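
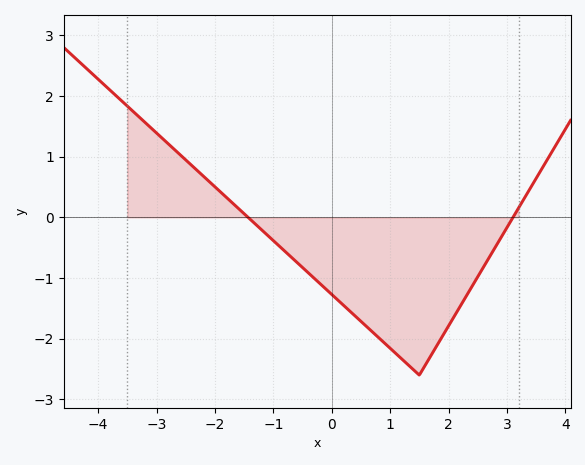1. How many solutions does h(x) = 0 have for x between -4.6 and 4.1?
2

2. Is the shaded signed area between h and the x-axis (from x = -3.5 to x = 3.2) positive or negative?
negative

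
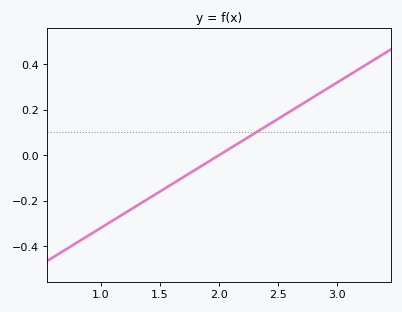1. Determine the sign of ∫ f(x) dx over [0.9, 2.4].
negative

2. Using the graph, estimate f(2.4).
0.12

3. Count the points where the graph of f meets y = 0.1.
1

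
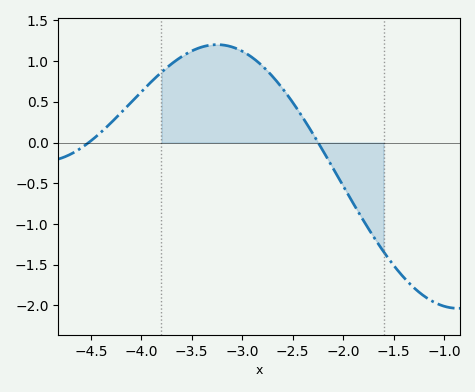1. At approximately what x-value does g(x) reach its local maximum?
-3.25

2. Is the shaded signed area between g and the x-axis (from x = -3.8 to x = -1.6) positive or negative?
positive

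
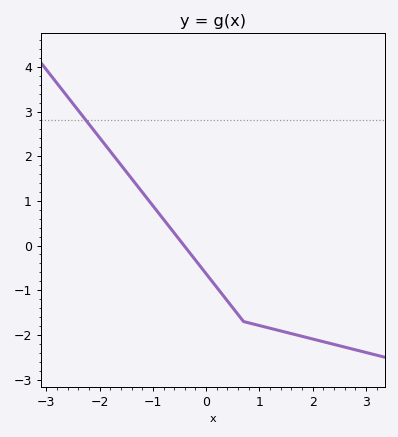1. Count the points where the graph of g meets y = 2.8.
1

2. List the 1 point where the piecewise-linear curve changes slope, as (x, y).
(0.7, -1.7)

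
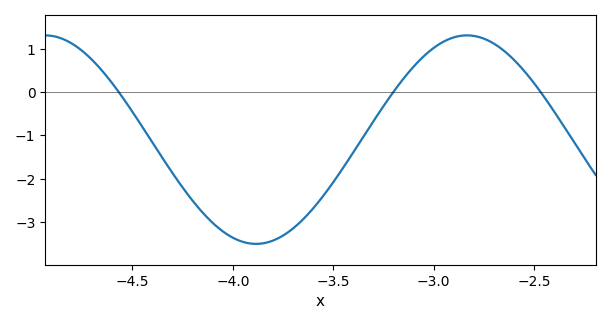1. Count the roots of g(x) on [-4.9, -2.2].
3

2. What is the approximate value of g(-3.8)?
-3.4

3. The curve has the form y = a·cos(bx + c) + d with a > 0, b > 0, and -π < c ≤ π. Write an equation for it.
y = 2.41cos(3x + 2.2) - 1.1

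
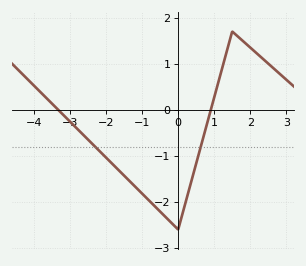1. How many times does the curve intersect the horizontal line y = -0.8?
2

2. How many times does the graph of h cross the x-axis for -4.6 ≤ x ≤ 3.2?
2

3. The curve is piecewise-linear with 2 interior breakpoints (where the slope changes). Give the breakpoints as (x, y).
(0, -2.6); (1.5, 1.7)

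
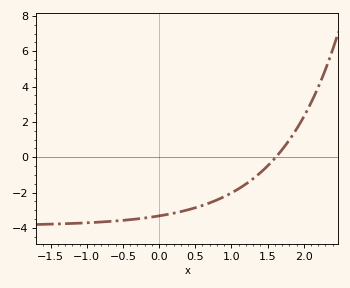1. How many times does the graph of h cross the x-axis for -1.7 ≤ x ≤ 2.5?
1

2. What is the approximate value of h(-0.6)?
-3.61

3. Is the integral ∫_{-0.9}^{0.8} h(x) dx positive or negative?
negative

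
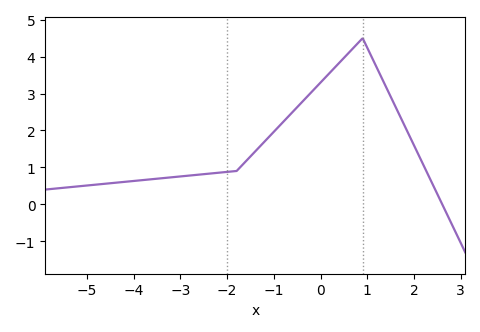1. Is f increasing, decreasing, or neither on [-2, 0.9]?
increasing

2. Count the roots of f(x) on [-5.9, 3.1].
1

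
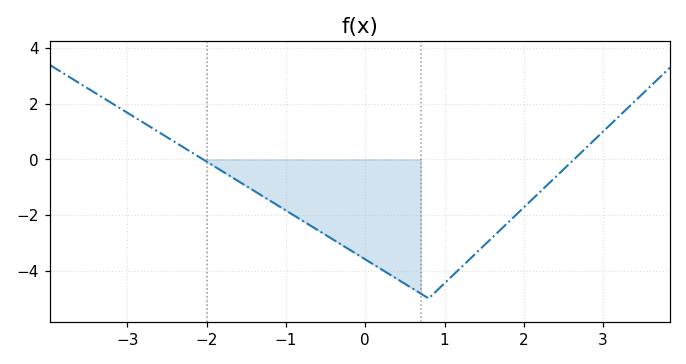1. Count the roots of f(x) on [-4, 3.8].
2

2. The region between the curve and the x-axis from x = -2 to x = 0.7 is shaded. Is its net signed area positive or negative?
negative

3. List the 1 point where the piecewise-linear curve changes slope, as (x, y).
(0.8, -5)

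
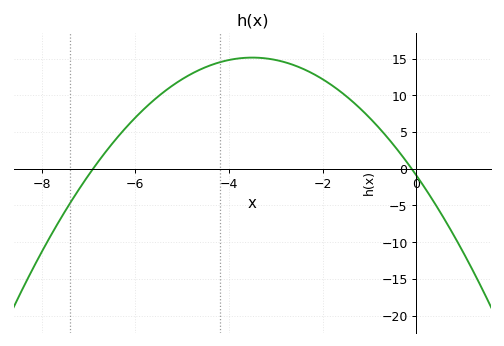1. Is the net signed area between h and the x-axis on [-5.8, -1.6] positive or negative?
positive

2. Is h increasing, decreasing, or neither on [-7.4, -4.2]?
increasing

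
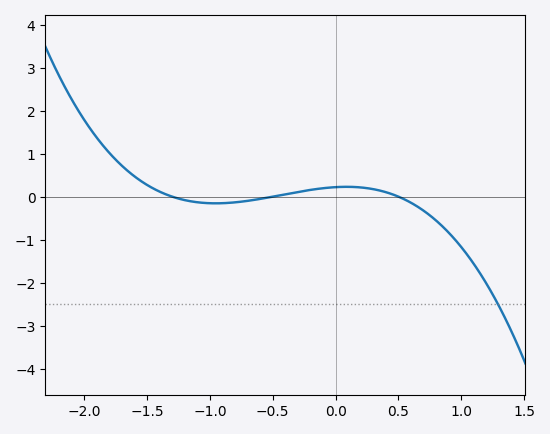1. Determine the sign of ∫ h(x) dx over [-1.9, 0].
positive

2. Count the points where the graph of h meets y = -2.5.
1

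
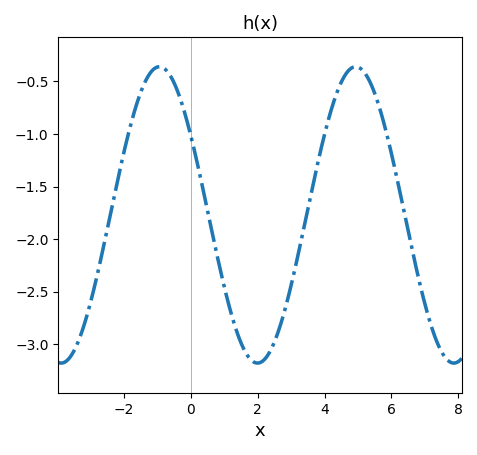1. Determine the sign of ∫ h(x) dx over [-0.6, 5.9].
negative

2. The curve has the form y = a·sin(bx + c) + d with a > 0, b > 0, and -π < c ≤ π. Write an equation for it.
y = 1.41sin(1.07x + 2.58) - 1.77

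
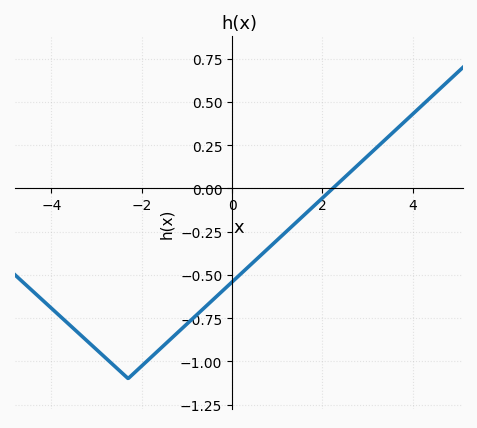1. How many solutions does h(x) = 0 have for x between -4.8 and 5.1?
1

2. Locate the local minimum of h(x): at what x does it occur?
-2.4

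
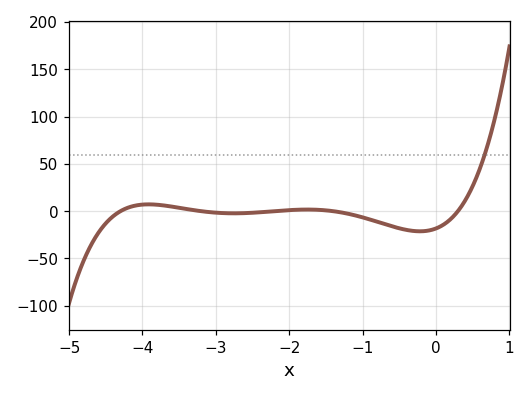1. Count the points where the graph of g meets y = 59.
1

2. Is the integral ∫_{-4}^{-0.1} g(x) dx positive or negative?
negative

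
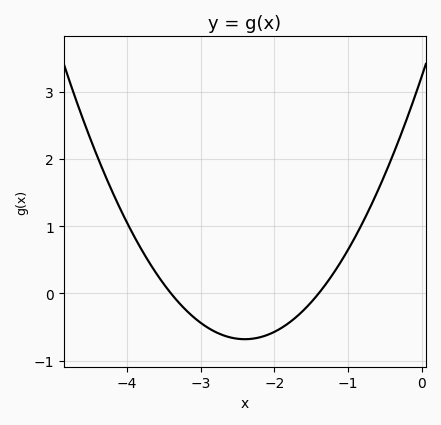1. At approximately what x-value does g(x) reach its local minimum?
-2.4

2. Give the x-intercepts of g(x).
-3.4, -1.4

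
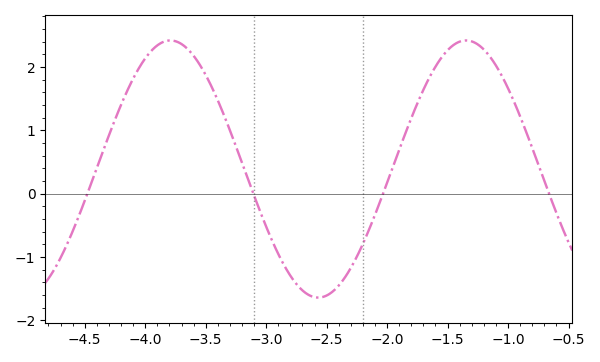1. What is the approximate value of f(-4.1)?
1.8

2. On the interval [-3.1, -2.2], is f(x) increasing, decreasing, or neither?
neither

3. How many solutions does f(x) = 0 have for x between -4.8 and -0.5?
4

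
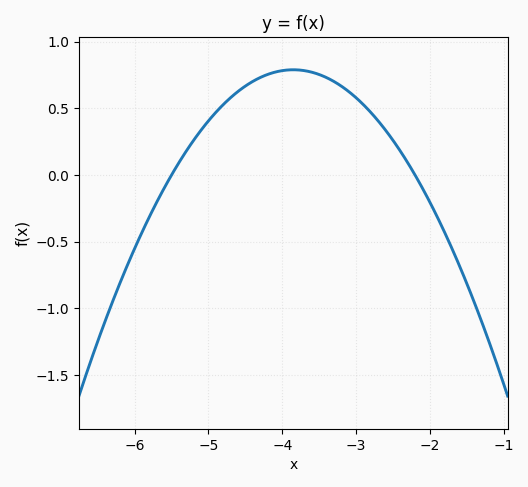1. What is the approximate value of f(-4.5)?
0.65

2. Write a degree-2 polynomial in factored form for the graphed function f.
y = -0.29(x + 5.5)(x + 2.2)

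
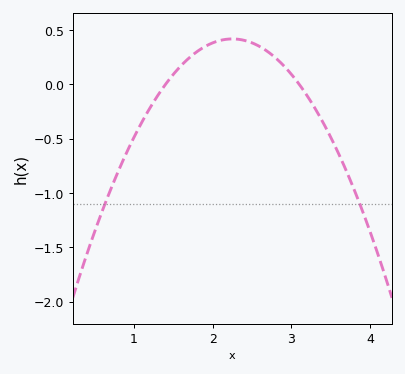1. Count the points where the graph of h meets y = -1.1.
2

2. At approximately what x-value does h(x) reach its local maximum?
2.25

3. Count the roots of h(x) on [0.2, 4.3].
2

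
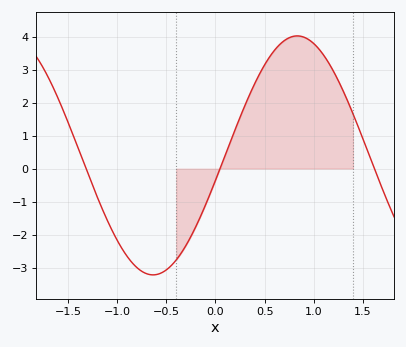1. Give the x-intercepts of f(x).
-1.3, 0.05, 1.6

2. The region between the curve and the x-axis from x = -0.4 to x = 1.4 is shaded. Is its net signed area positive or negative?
positive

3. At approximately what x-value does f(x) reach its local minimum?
-0.65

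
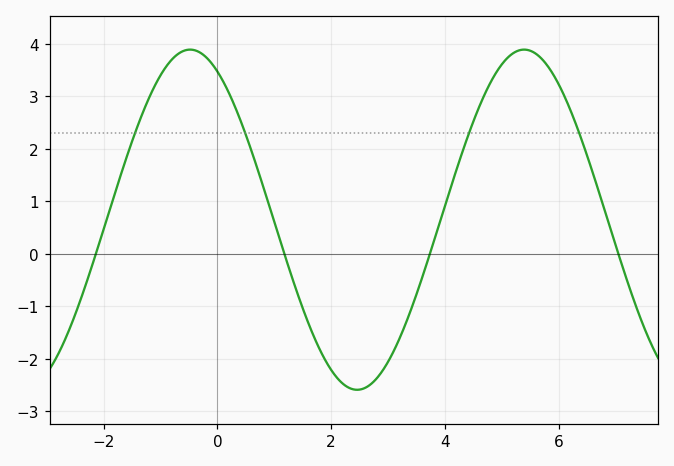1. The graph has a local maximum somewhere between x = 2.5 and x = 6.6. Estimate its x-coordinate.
5.4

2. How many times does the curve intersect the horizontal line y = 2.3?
4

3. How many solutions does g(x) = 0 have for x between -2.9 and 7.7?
4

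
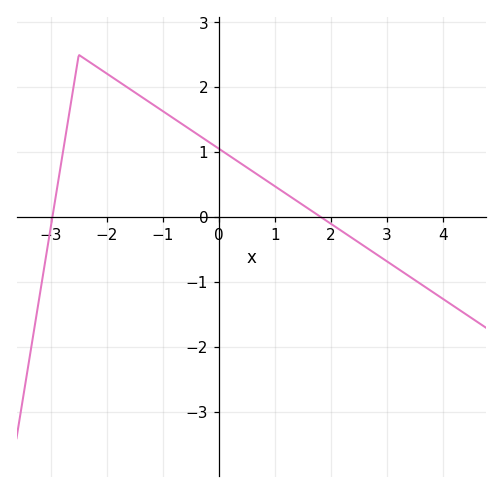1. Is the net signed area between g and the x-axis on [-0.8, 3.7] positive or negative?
positive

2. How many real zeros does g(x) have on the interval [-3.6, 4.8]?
2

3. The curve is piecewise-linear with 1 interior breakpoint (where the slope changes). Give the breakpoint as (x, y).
(-2.5, 2.5)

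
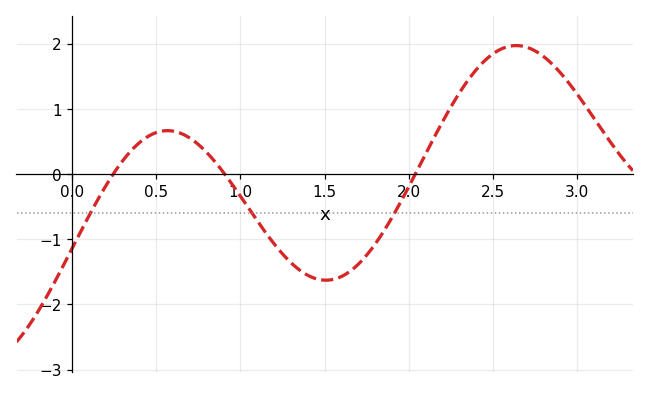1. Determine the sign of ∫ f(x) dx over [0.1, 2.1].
negative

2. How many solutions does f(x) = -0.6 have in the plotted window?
3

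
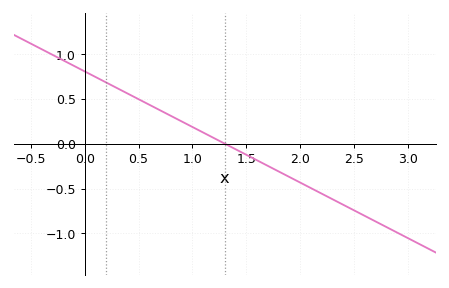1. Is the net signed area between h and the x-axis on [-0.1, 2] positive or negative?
positive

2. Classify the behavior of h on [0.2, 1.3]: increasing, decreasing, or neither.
decreasing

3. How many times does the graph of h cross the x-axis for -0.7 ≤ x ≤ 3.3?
1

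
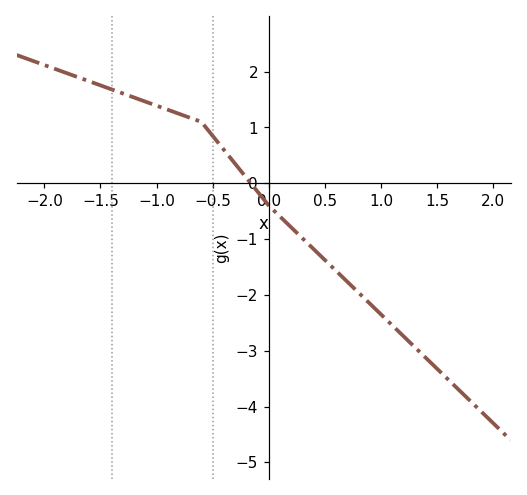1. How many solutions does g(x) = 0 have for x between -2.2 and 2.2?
1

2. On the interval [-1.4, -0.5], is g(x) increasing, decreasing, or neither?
decreasing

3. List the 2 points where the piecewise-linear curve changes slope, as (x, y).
(-0.6, 1.1); (0, -0.4)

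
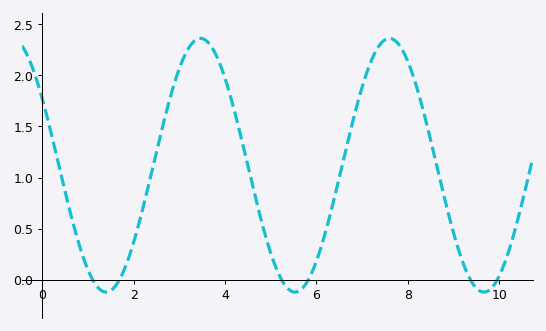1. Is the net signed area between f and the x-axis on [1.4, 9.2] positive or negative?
positive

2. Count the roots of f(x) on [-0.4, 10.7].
6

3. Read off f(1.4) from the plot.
-0.1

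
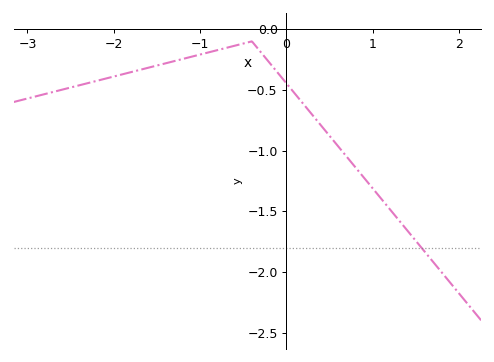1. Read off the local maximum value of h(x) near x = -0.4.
-0.1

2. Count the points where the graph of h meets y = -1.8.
1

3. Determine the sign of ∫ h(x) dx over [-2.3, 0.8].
negative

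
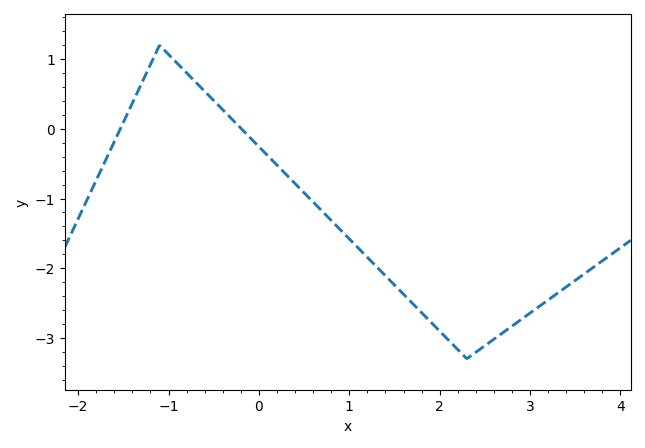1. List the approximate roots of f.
-1.53, -0.193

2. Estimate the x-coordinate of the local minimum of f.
2.3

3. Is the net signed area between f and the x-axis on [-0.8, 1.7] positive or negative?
negative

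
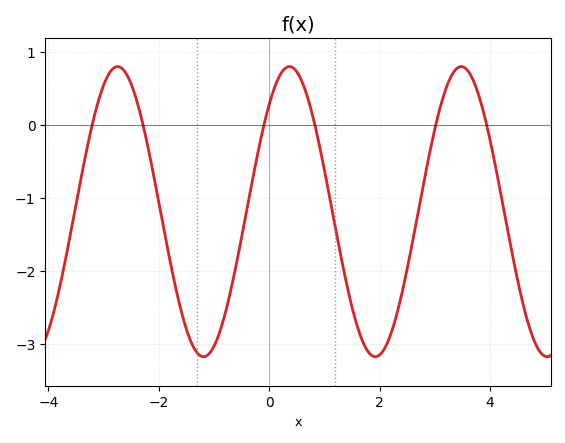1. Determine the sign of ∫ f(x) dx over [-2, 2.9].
negative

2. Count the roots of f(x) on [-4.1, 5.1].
6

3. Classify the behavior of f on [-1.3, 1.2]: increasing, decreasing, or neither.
neither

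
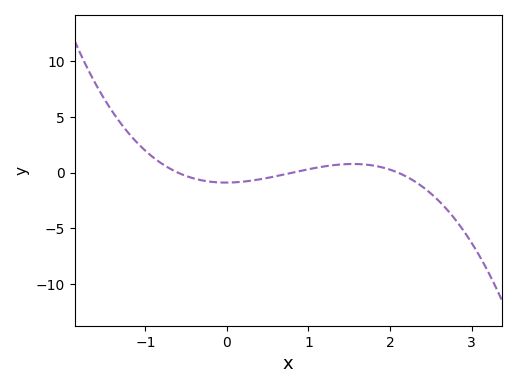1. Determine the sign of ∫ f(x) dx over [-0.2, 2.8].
negative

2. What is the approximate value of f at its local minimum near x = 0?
-1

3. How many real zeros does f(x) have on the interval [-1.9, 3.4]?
3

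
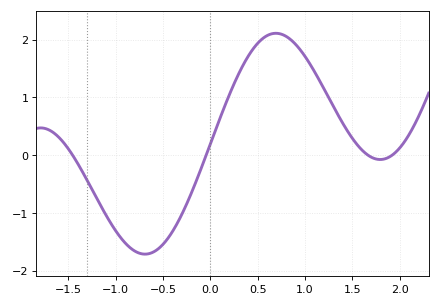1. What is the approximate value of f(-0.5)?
-1.54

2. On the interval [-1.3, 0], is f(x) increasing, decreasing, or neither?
neither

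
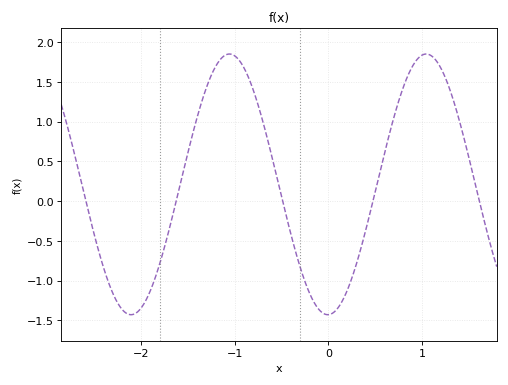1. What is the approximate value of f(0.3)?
-0.787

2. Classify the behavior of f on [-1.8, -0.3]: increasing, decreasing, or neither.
neither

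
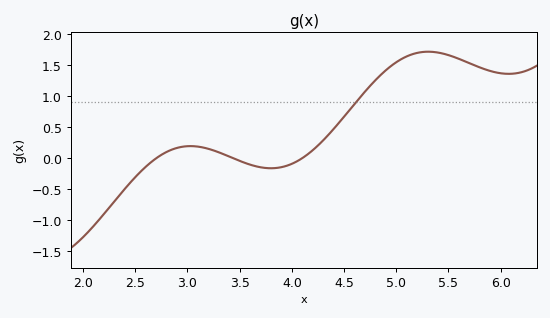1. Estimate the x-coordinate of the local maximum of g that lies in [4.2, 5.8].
5.3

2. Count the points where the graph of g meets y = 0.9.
1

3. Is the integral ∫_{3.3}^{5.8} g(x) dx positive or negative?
positive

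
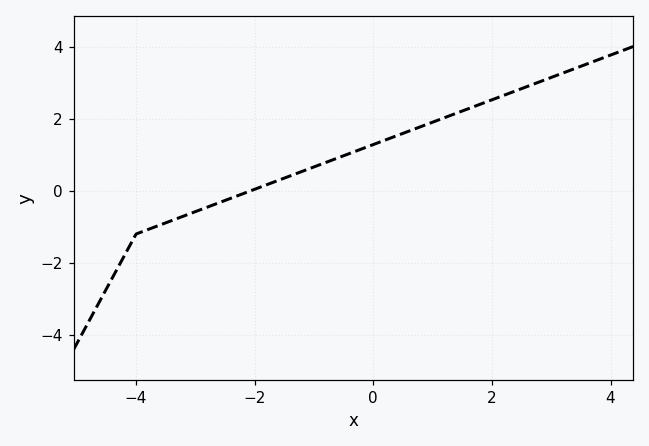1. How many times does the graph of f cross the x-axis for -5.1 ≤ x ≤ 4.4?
1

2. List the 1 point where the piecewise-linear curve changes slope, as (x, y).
(-4, -1.2)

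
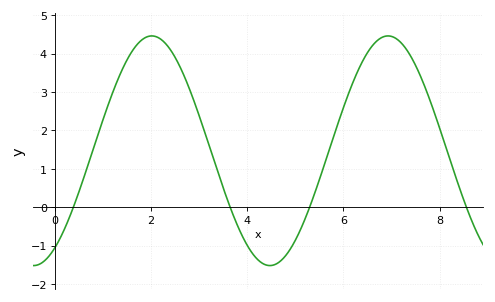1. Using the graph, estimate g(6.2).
3.3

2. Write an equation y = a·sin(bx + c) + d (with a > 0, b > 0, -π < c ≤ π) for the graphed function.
y = 2.99sin(1.3x - 1) + 1.47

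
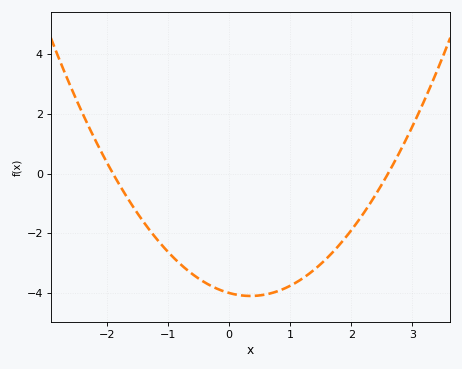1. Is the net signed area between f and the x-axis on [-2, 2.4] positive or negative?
negative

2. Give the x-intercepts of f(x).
-1.9, 2.6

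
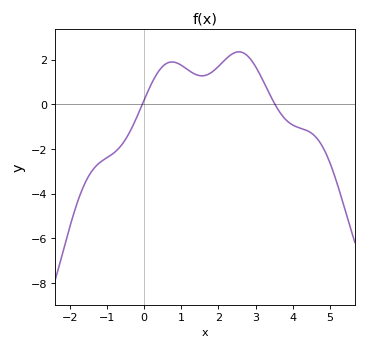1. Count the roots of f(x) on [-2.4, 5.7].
2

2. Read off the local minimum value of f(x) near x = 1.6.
1.2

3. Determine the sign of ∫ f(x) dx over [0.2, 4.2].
positive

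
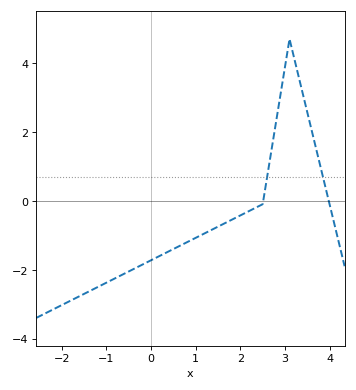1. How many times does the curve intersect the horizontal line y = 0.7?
2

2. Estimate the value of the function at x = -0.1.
-1.8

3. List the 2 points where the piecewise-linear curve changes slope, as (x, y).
(2.5, -0.1); (3.1, 4.7)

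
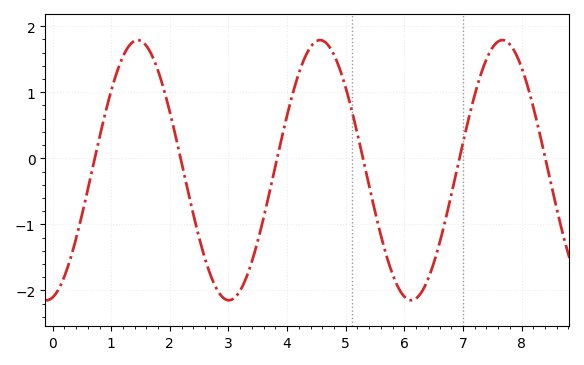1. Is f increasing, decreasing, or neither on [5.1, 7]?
neither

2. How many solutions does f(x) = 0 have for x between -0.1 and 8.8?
6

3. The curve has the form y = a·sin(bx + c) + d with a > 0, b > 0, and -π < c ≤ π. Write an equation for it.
y = 1.97sin(2.02x - 1.36) - 0.18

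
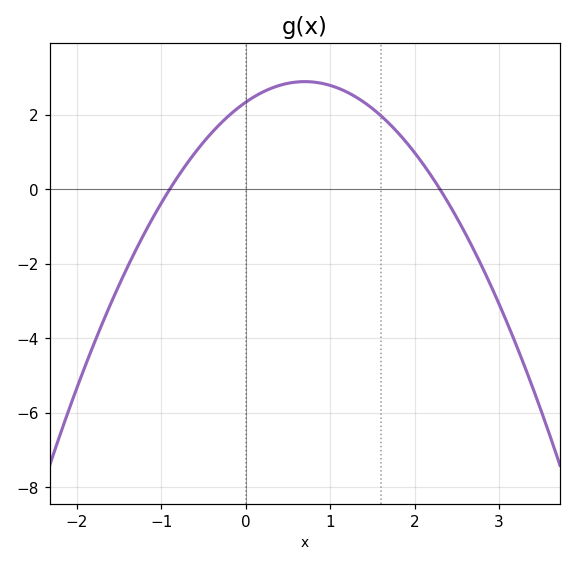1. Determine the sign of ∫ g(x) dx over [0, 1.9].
positive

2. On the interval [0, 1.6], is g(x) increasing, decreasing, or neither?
neither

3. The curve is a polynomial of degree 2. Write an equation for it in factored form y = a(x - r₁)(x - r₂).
y = -1.13(x + 0.9)(x - 2.3)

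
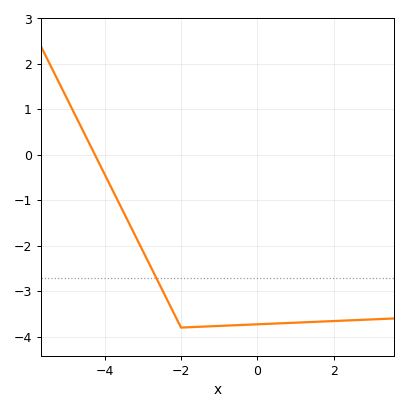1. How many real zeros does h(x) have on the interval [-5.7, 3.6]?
1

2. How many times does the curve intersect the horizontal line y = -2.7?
1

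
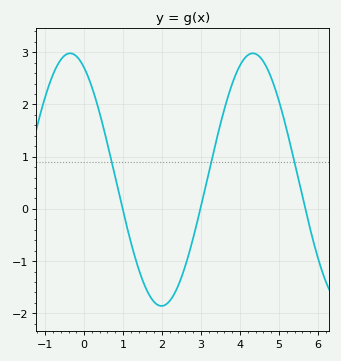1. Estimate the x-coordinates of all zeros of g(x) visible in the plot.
0.988, 2.98, 5.68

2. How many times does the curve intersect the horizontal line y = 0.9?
3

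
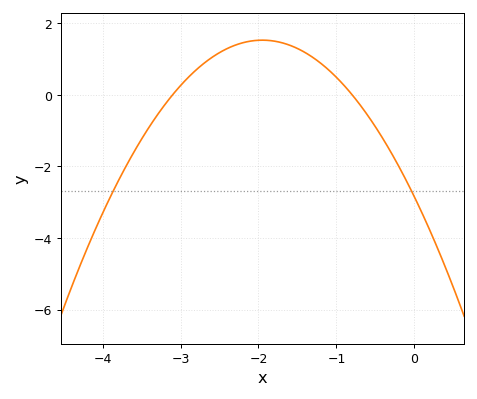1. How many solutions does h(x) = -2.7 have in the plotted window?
2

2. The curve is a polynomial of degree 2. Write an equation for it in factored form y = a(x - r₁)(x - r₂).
y = -1.15(x + 3.1)(x + 0.8)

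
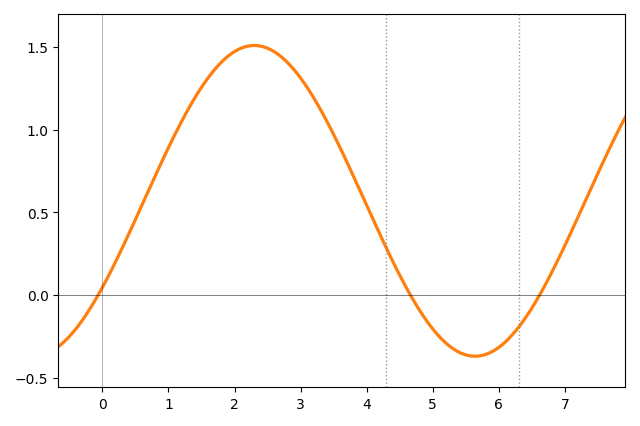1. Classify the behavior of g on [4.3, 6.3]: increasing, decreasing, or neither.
neither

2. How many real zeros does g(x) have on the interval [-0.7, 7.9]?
3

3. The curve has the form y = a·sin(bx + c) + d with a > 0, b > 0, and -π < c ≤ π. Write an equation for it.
y = 0.94sin(0.94x - 0.59) + 0.57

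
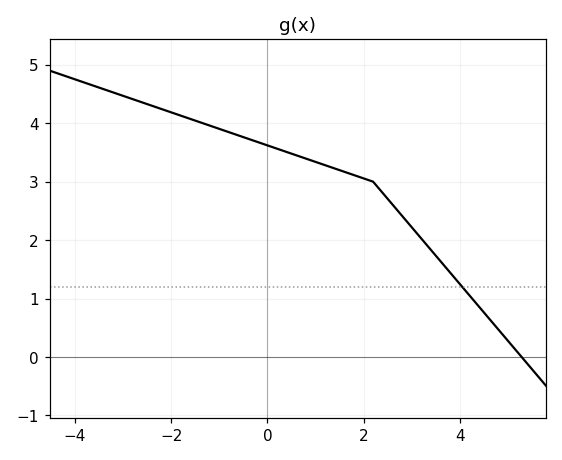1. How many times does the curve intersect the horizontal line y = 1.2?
1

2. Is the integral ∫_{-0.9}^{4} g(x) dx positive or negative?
positive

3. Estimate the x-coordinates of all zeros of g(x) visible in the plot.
5.29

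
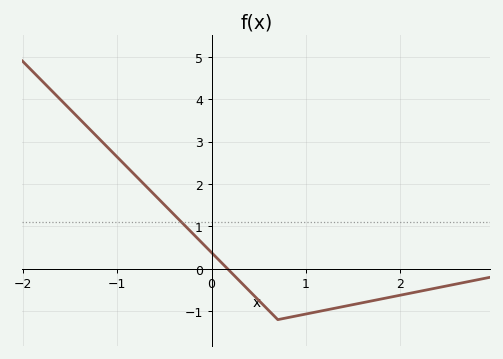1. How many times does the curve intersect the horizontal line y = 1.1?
1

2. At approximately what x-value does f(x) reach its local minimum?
0.7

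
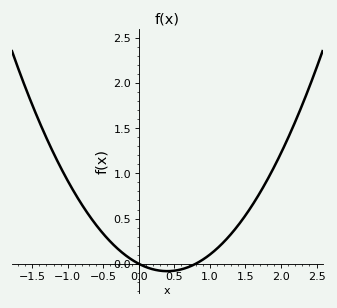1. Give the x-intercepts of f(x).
0, 0.8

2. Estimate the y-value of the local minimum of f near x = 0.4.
-0.1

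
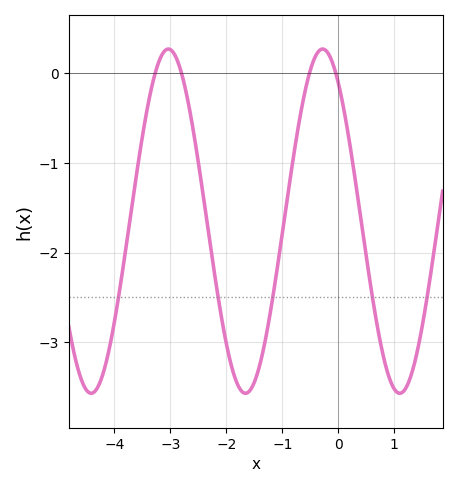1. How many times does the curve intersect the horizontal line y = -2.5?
5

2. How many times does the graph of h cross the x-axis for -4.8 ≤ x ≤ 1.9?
4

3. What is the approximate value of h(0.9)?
-3.38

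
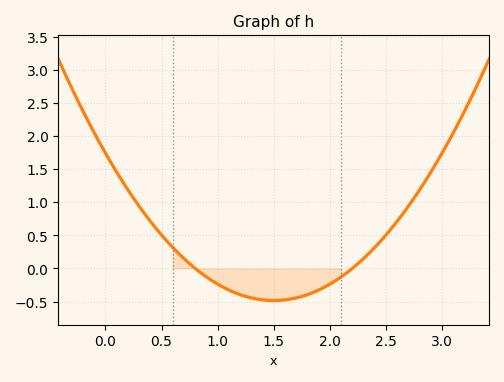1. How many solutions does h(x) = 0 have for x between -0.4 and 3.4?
2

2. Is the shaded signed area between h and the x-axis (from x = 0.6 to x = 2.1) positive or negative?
negative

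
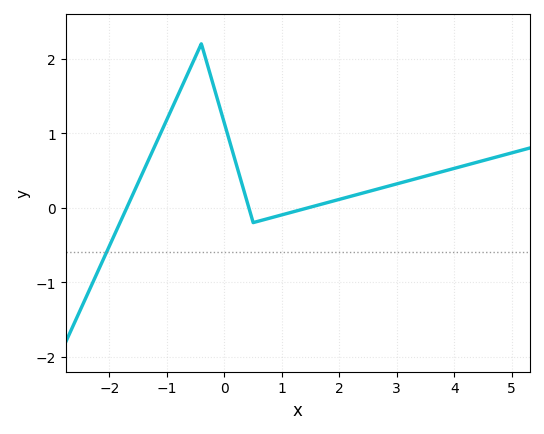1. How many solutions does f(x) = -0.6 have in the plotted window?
1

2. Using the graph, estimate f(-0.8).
1.5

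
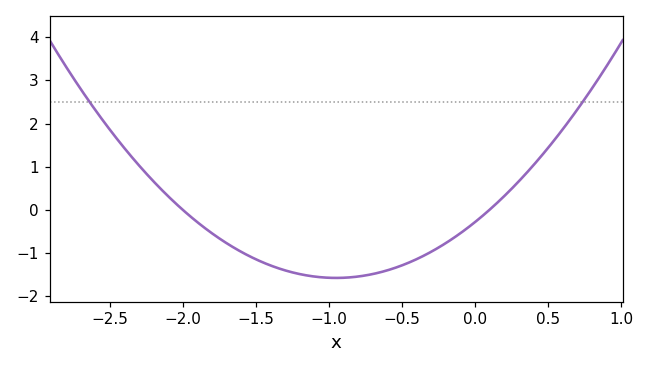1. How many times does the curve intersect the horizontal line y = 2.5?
2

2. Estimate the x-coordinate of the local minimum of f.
-1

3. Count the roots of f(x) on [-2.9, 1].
2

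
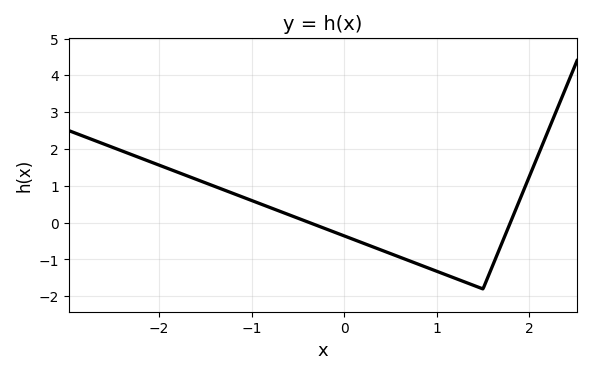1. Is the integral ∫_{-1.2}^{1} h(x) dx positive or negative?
negative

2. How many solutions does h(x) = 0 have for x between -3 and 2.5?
2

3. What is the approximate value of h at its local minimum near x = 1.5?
-1.8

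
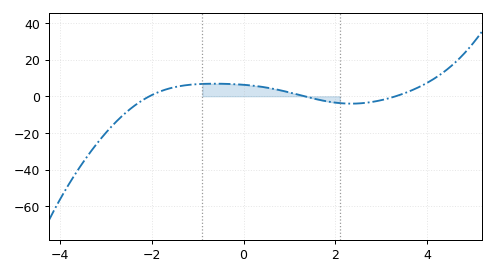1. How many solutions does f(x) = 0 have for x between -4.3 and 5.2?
3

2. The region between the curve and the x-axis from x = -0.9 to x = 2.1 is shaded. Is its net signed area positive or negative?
positive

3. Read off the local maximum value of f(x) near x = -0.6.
6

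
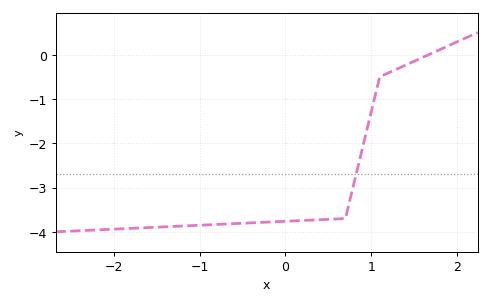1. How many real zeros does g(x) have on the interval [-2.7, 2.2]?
1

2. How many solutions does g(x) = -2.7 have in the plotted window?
1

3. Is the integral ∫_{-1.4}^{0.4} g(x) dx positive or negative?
negative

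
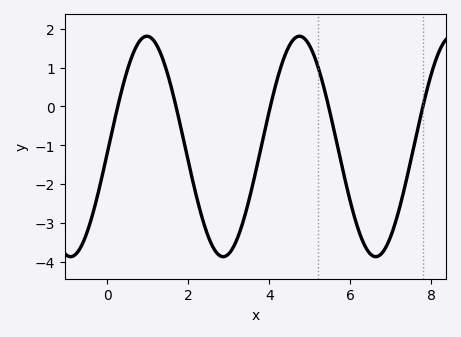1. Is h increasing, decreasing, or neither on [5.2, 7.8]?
neither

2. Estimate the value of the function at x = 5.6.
-0.628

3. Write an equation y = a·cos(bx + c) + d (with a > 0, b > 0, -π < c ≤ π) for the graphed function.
y = 2.84cos(1.67x - 1.64) - 1.03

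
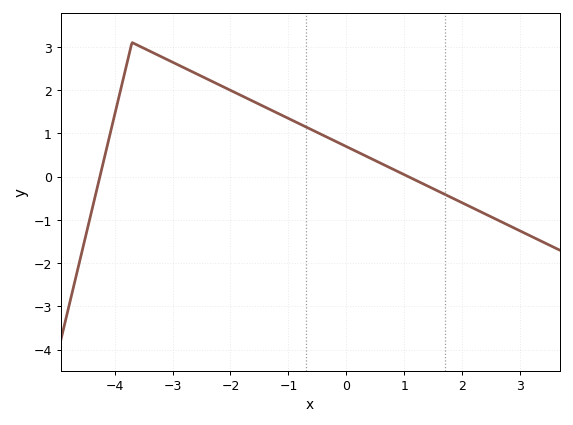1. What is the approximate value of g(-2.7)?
2.45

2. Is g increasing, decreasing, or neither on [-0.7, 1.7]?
decreasing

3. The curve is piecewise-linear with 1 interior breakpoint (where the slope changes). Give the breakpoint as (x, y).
(-3.7, 3.1)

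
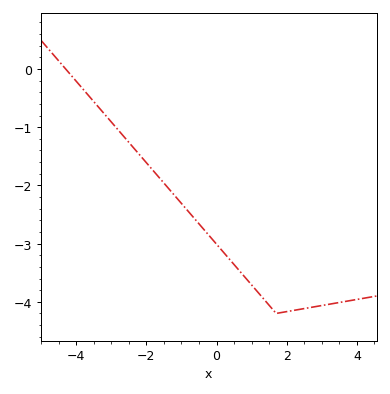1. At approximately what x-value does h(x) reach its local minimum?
1.7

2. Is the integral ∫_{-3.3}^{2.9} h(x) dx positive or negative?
negative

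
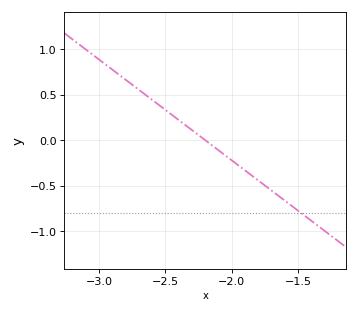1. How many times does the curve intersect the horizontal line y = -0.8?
1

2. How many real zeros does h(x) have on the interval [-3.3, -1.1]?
1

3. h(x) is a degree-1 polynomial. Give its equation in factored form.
y = -1.11(x + 2.2)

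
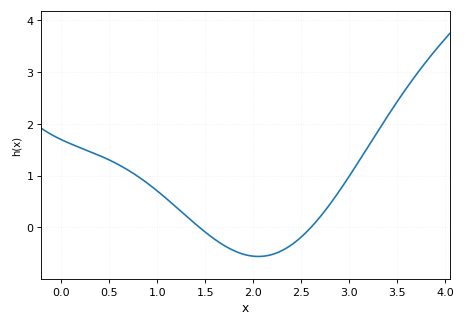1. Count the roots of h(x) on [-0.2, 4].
2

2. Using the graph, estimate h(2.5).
-0.2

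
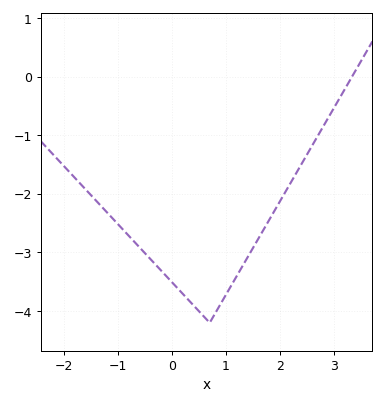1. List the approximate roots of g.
3.3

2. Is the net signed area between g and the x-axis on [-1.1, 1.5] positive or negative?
negative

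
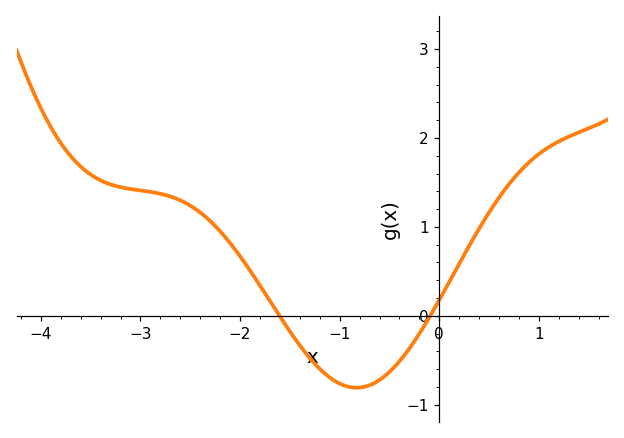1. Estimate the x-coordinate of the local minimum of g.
-0.8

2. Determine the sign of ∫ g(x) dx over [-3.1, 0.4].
positive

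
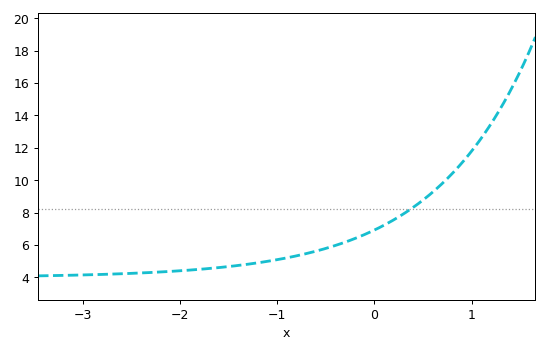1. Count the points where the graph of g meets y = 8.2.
1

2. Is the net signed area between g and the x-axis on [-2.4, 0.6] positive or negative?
positive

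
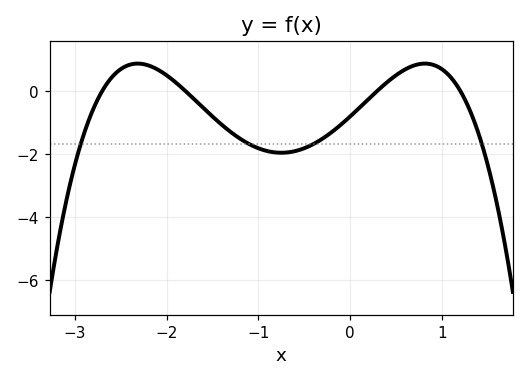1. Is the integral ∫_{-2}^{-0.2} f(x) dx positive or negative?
negative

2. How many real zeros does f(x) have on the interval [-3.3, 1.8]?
4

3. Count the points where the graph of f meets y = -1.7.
4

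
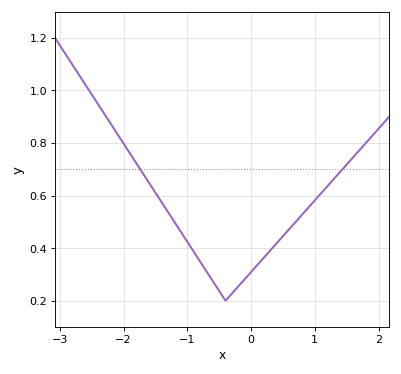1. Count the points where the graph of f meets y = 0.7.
2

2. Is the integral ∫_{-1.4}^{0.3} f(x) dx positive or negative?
positive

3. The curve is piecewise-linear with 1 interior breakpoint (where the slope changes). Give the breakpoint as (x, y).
(-0.4, 0.2)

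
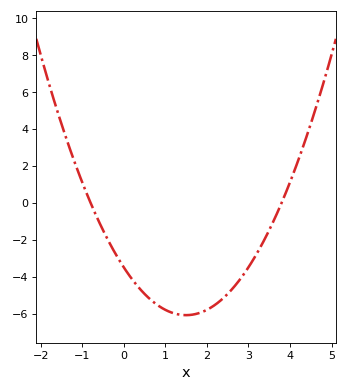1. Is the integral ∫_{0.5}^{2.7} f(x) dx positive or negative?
negative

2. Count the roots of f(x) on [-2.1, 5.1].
2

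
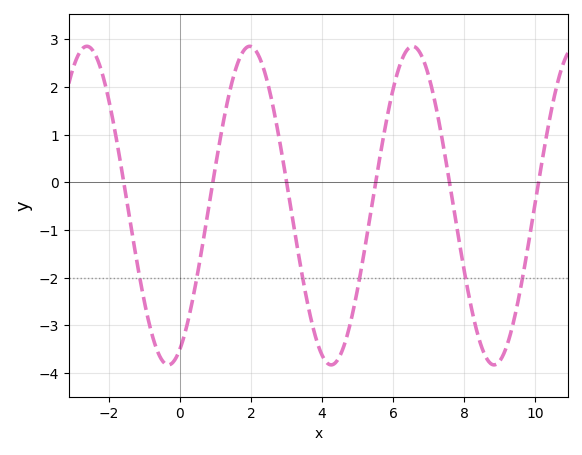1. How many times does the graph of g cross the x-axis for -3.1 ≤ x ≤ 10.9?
6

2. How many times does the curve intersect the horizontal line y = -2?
6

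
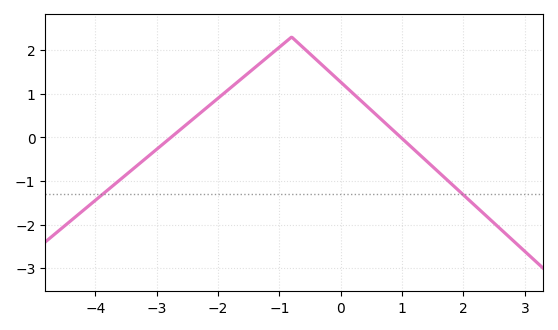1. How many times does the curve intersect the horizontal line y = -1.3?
2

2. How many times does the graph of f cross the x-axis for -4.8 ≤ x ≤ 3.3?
2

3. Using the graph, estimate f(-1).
2.07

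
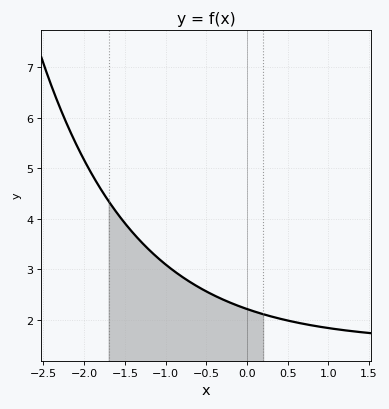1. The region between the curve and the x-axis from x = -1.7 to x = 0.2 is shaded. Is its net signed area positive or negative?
positive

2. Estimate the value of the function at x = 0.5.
1.98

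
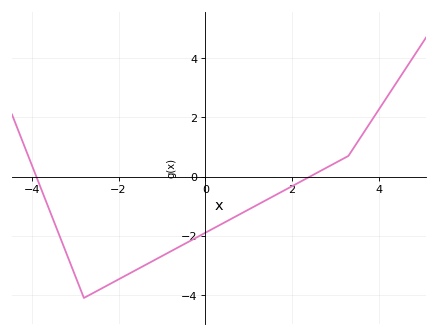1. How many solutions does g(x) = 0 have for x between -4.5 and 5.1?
2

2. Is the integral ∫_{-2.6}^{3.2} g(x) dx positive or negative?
negative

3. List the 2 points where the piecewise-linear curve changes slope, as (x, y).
(-2.8, -4.1); (3.3, 0.7)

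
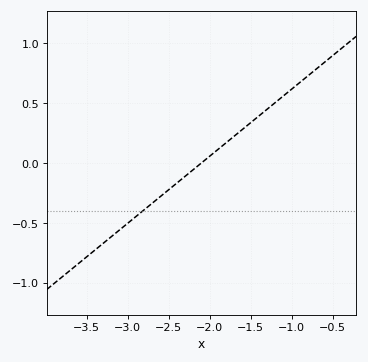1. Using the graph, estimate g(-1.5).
0.35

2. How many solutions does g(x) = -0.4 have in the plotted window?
1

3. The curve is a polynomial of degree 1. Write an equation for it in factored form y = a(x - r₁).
y = 0.56(x + 2.1)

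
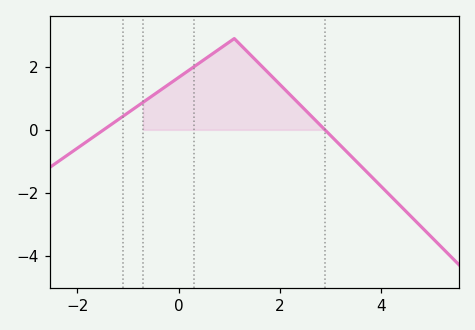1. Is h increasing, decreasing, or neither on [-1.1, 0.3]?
increasing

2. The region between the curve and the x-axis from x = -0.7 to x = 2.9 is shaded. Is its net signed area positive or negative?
positive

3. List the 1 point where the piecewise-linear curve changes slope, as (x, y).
(1.1, 2.9)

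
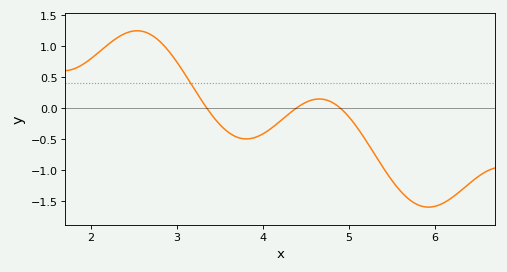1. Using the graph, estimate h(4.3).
-0.1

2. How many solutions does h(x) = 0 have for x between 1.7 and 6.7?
3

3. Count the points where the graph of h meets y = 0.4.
1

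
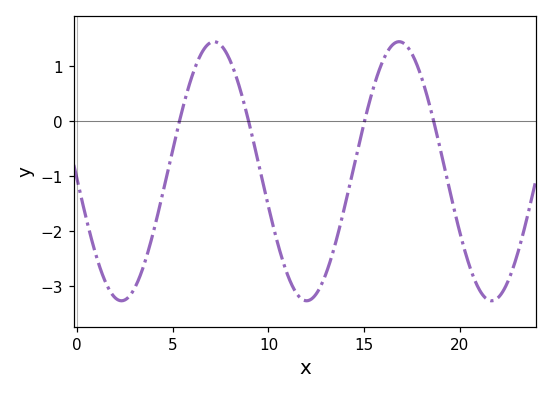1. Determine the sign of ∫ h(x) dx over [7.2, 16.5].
negative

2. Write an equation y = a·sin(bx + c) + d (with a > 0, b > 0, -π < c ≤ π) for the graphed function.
y = 2.36sin(0.65x - 3.1) - 0.91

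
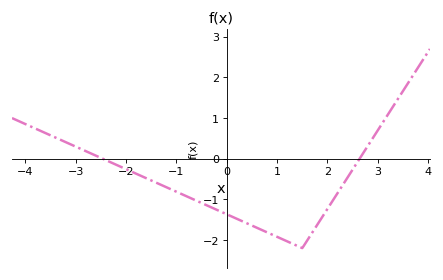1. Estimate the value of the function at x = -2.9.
0.241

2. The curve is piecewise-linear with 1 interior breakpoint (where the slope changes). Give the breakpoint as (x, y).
(1.5, -2.2)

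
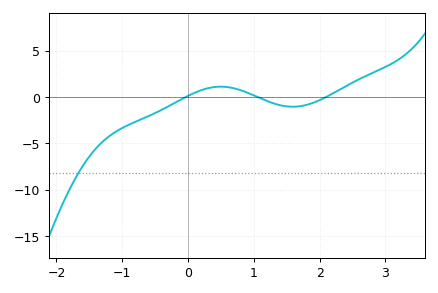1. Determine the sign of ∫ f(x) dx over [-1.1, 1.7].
negative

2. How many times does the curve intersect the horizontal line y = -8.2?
1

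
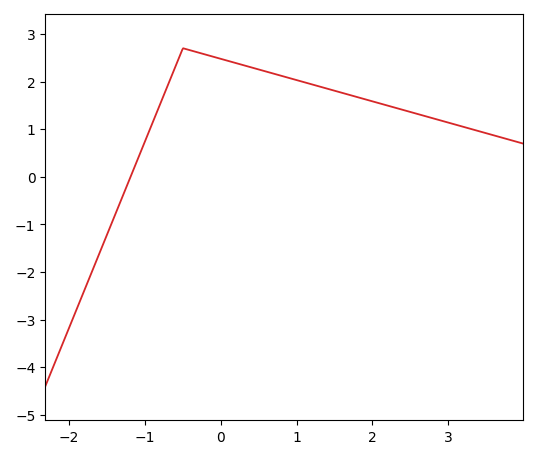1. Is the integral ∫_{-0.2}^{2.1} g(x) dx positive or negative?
positive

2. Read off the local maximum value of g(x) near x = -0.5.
2.7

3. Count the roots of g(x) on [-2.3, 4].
1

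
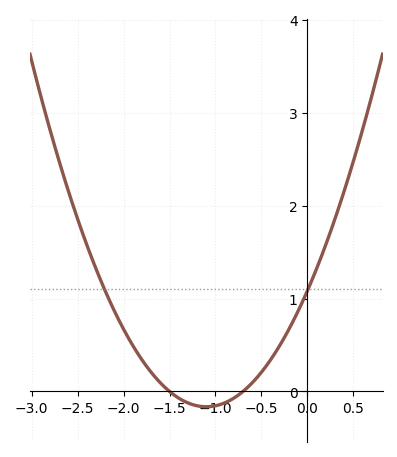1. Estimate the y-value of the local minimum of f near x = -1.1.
-0.2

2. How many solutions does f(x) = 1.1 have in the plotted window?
2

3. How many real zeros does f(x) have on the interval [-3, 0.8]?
2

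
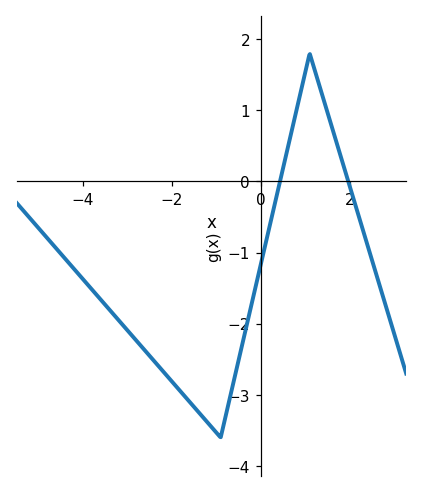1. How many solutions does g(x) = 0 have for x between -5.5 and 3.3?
2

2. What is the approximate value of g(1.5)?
1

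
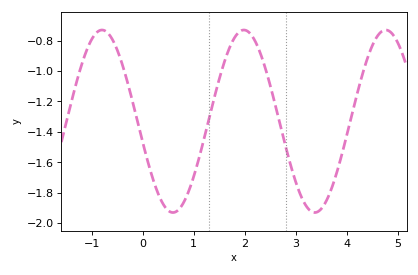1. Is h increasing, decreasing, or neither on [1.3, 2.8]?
neither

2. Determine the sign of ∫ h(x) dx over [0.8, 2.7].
negative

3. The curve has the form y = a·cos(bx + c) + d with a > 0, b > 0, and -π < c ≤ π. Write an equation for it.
y = 0.6cos(2.26x + 1.8) - 1.33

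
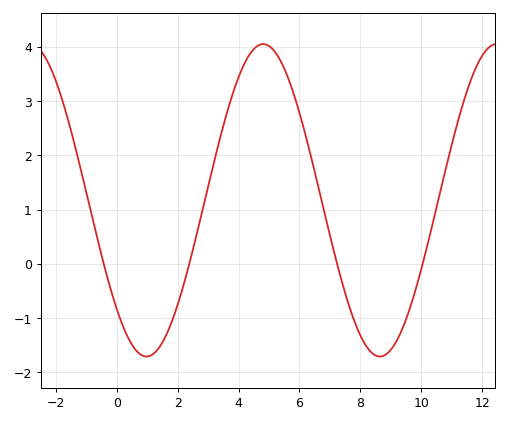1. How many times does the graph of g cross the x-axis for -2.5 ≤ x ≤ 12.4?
4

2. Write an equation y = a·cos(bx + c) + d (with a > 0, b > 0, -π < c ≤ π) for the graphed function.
y = 2.88cos(0.82x + 2.3) + 1.17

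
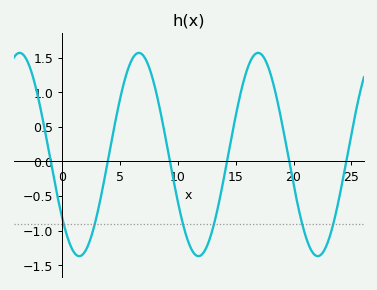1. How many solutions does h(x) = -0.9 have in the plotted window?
6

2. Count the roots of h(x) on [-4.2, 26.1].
6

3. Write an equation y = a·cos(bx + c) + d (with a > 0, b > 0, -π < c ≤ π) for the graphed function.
y = 1.47cos(0.61x + 2.23) + 0.1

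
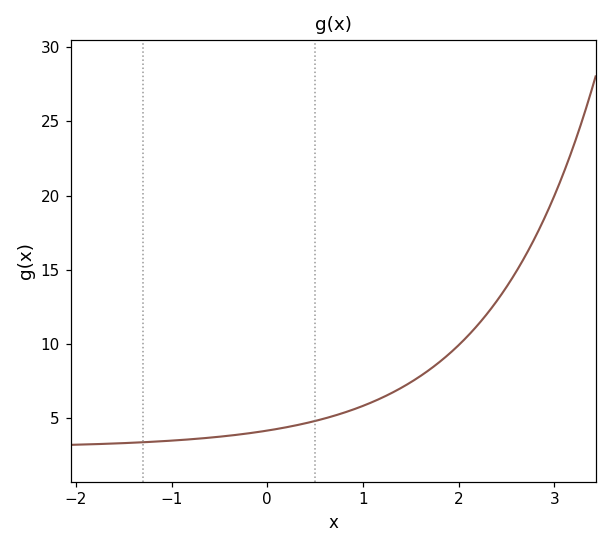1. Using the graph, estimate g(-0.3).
3.9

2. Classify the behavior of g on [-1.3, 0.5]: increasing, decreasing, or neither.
increasing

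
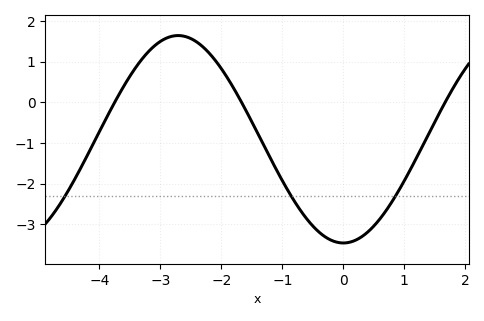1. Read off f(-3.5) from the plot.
0.638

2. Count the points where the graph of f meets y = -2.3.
3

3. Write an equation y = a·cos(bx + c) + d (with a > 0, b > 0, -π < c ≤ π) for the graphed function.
y = 2.55cos(1.16x - 3.14) - 0.91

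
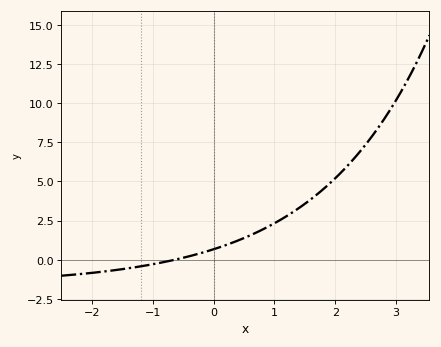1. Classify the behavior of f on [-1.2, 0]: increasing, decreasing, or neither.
increasing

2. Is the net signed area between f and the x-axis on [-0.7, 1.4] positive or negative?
positive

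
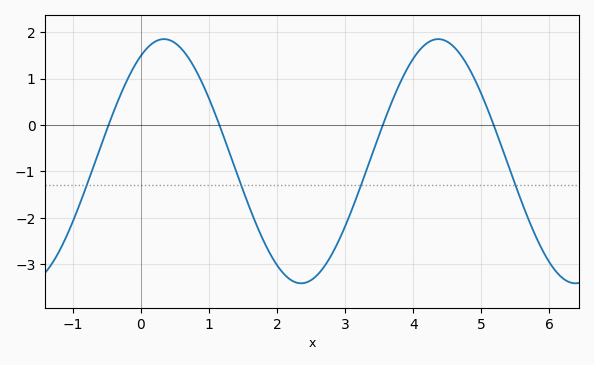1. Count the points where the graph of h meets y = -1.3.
4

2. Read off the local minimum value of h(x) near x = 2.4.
-3.4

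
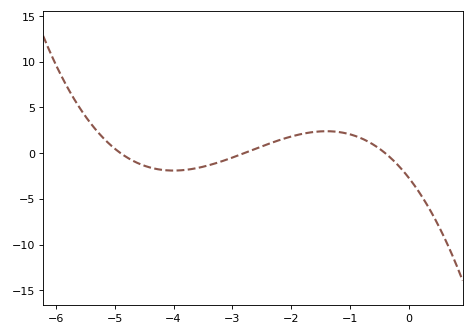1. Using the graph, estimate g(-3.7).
-1.75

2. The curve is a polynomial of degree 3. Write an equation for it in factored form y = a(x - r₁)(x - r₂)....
y = -0.49(x + 4.9)(x + 2.8)(x + 0.4)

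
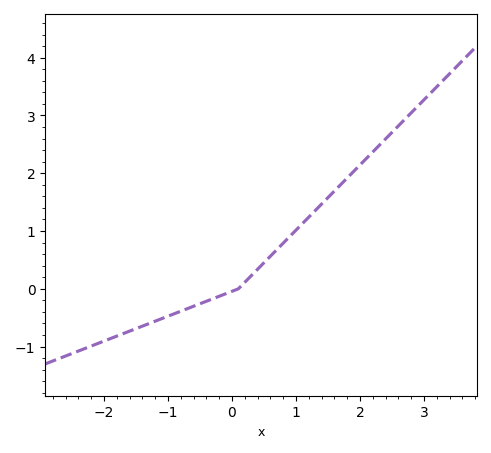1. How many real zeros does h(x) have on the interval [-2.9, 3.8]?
1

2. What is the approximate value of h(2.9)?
3.2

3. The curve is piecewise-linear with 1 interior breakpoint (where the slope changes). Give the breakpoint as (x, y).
(0.1, 0)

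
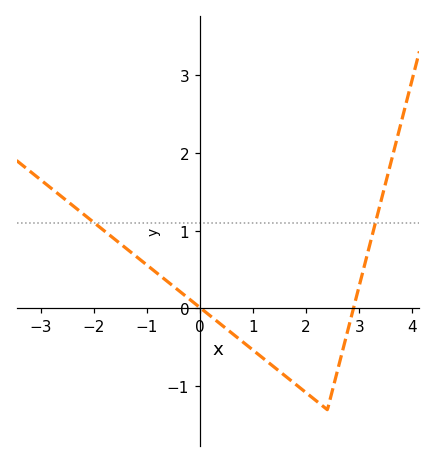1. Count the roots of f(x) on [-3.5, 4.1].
2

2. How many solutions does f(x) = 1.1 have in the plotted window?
2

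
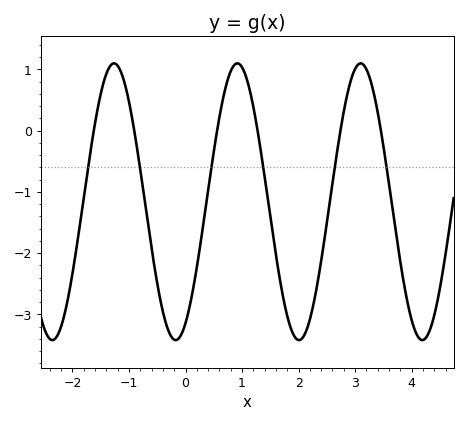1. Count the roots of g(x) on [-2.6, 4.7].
6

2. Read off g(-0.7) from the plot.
-1.3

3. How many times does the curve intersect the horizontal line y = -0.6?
6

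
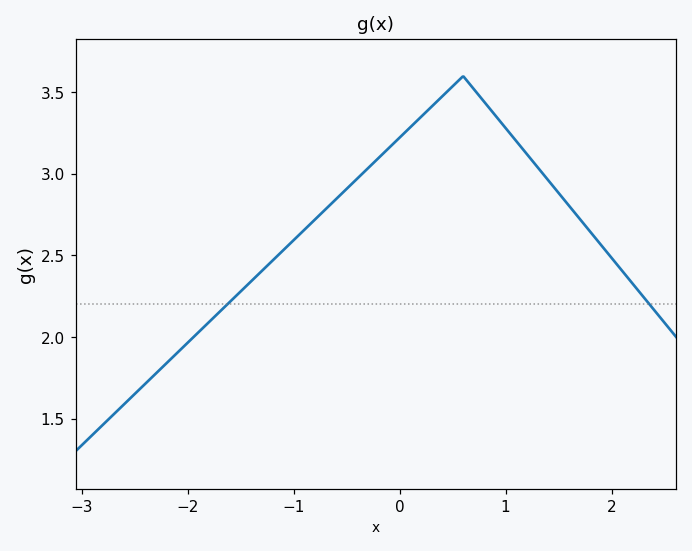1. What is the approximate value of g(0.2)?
3.35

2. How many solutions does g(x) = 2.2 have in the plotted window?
2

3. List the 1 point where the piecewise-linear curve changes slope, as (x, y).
(0.6, 3.6)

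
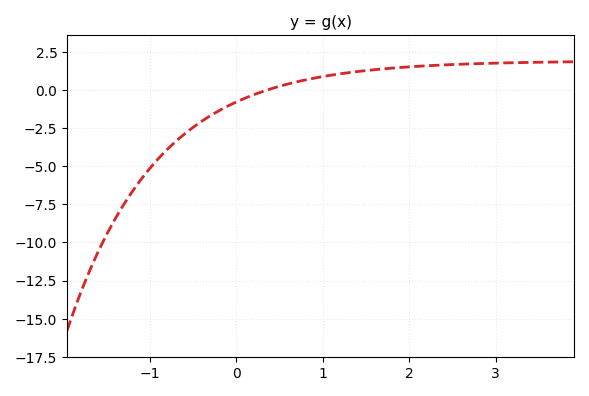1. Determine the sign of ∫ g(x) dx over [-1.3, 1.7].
negative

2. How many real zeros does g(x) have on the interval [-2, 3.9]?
1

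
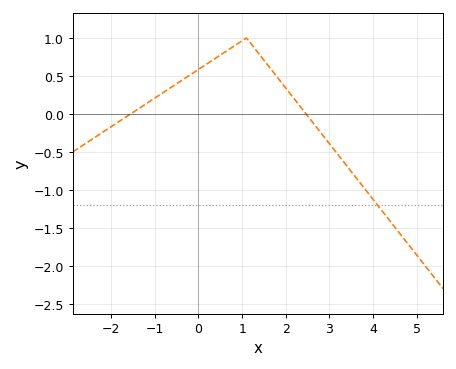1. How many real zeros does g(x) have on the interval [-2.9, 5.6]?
2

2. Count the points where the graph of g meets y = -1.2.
1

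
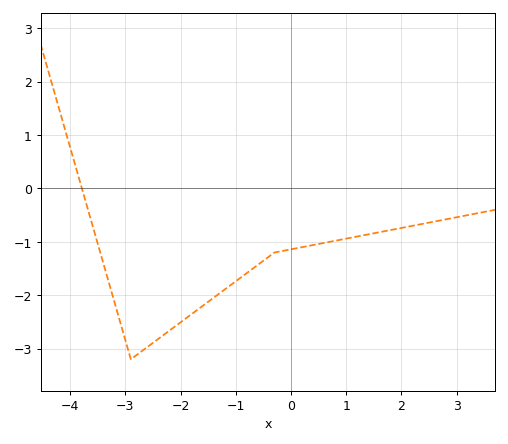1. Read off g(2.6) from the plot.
-0.6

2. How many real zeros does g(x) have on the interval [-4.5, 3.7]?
1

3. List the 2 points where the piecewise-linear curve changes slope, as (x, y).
(-2.9, -3.2); (-0.3, -1.2)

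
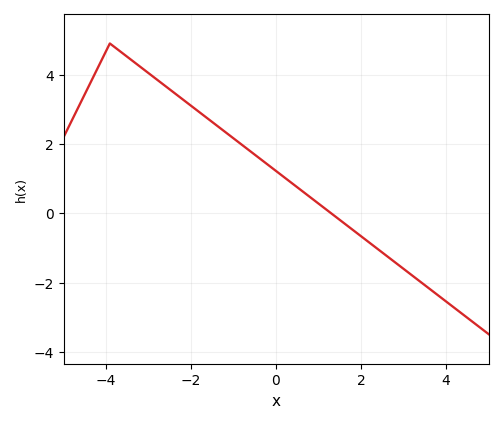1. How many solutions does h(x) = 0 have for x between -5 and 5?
1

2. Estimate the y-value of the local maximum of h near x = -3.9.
4.8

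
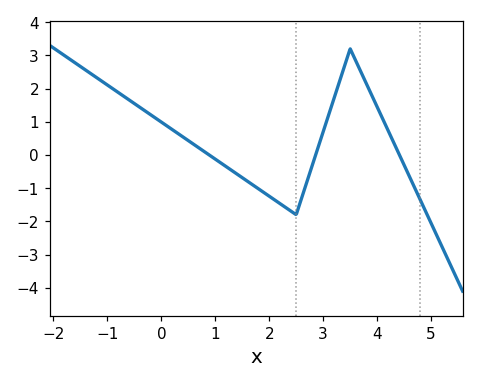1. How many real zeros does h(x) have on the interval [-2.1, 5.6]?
3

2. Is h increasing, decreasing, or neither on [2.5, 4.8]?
neither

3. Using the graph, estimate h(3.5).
3.2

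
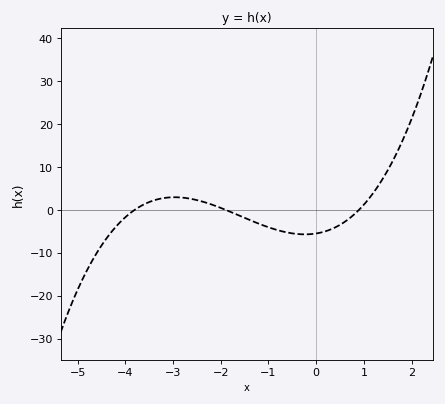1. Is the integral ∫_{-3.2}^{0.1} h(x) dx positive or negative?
negative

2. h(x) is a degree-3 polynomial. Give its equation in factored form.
y = 0.85(x + 3.8)(x + 1.9)(x - 0.9)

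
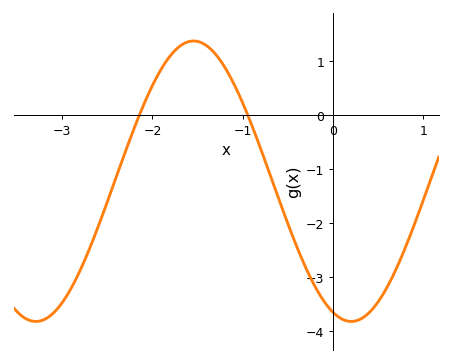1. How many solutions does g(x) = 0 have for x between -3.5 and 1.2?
2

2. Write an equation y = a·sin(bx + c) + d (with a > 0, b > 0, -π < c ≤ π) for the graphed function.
y = 2.6sin(1.8x - 1.93) - 1.22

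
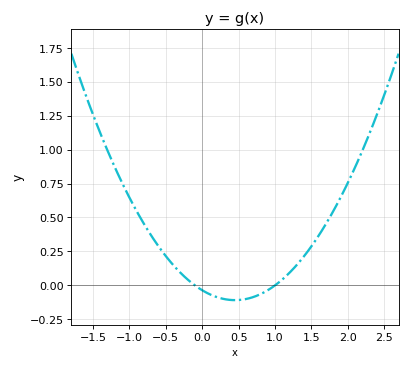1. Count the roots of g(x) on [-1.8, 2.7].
2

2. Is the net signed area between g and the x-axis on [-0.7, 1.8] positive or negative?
positive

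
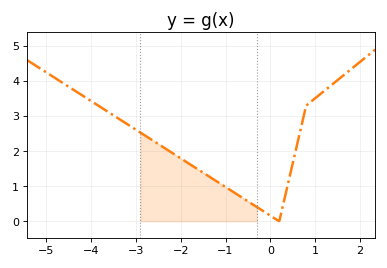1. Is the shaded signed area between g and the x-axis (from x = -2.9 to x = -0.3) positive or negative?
positive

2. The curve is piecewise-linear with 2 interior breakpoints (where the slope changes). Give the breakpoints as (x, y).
(0.2, 0); (0.8, 3.3)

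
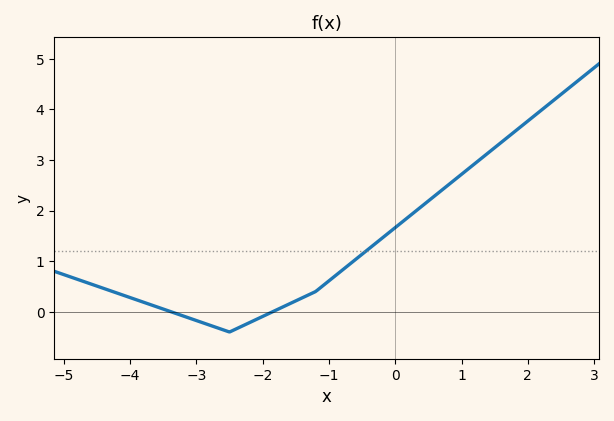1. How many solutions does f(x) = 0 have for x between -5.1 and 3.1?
2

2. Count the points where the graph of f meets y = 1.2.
1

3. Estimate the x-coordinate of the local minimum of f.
-2.6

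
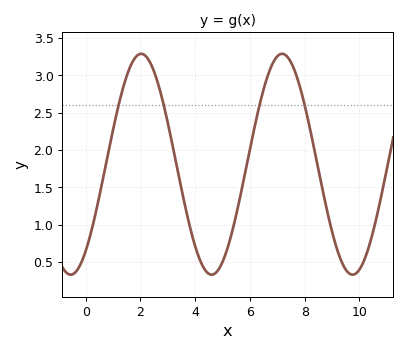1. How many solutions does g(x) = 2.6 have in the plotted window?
4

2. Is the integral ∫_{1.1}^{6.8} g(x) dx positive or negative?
positive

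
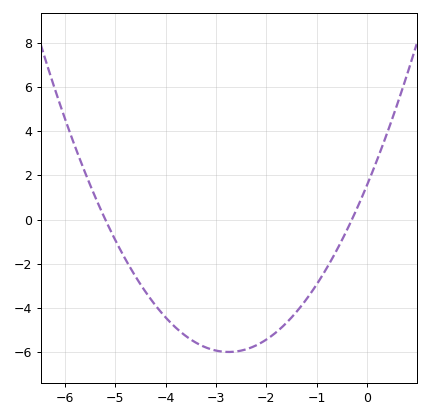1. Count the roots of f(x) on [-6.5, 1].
2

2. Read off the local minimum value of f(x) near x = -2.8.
-6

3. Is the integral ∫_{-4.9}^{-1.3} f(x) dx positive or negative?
negative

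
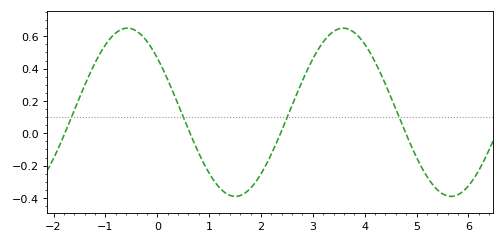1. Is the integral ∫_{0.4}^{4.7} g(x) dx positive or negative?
positive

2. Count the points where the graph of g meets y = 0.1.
4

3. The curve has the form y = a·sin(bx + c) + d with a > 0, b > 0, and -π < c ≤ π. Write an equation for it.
y = 0.52sin(1.51x + 2.44) + 0.13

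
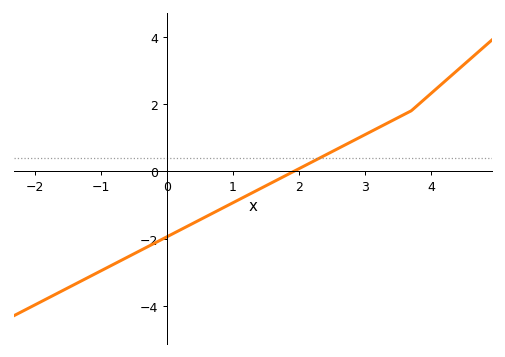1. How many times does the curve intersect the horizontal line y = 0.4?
1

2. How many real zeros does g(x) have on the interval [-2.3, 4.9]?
1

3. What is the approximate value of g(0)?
-1.95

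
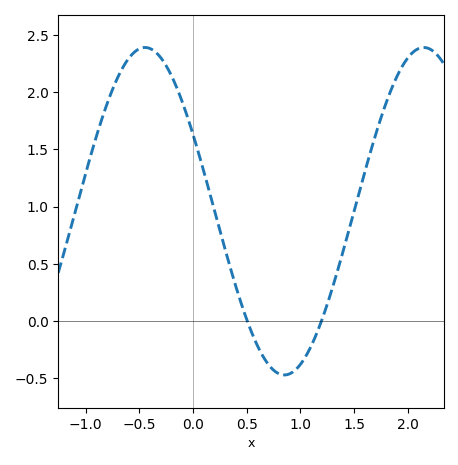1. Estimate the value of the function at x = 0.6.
-0.2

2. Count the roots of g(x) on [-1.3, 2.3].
2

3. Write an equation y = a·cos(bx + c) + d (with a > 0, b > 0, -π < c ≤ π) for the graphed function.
y = 1.43cos(2.4x + 1.1) + 0.96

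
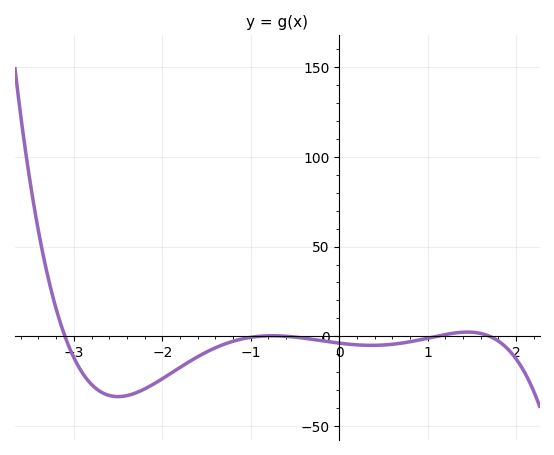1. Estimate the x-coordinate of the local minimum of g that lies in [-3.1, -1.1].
-2.5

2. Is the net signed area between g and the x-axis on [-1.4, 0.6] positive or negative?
negative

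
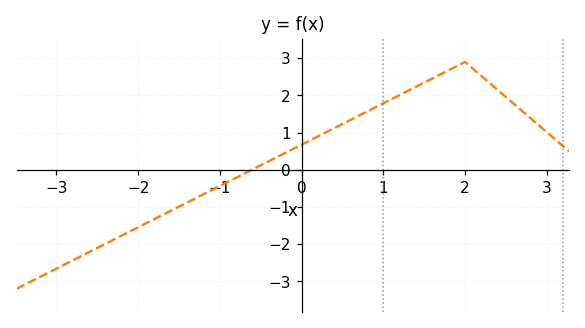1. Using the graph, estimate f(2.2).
2.5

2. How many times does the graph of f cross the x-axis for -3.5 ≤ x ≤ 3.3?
1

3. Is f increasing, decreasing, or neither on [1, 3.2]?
neither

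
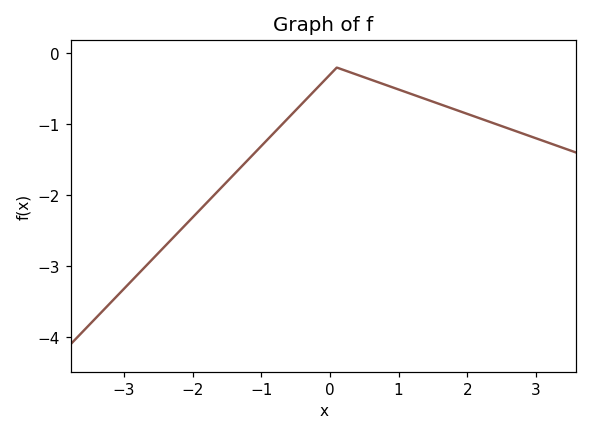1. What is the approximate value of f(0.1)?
-0.2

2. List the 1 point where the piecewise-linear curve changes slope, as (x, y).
(0.1, -0.2)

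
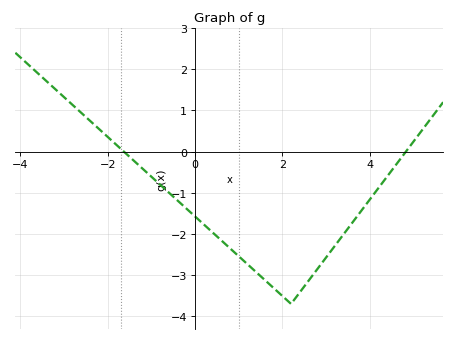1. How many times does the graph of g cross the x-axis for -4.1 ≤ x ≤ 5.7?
2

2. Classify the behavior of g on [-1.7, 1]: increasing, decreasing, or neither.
decreasing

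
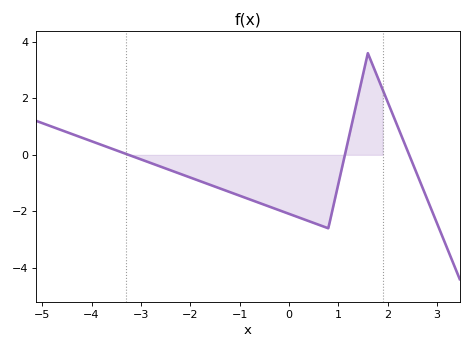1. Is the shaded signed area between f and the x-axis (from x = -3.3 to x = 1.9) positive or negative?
negative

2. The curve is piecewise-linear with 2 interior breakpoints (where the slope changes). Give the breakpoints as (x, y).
(0.8, -2.6); (1.6, 3.6)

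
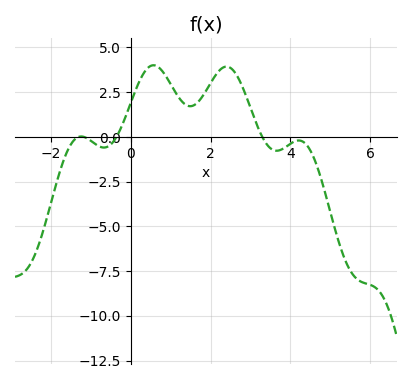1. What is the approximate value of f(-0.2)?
0.8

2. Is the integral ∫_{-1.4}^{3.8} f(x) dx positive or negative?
positive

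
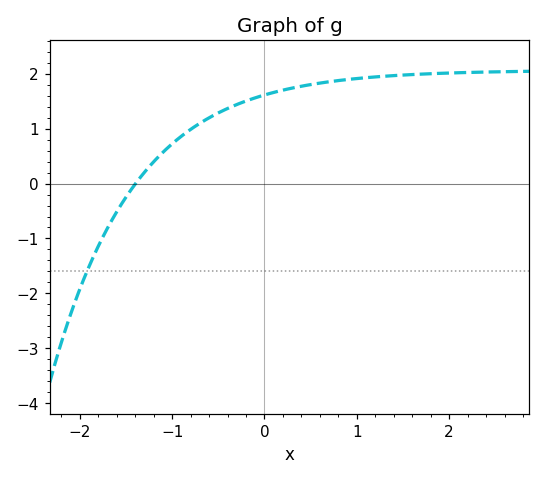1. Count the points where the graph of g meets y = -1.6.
1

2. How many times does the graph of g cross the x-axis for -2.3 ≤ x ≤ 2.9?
1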